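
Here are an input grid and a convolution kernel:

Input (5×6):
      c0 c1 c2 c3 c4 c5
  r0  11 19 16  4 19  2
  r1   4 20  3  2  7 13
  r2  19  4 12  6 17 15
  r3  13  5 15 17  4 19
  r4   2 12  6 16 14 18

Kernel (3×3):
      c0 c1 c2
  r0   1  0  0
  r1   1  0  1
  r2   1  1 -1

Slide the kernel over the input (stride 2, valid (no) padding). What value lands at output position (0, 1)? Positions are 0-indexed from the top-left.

27

The receptive field on the input at this output position is [16 4 19 / 3 2 7 / 12 6 17]. Elementwise product with the kernel and sum: 16·1 + 3·1 + 7·1 + 12·1 + 6·1 + 17·-1.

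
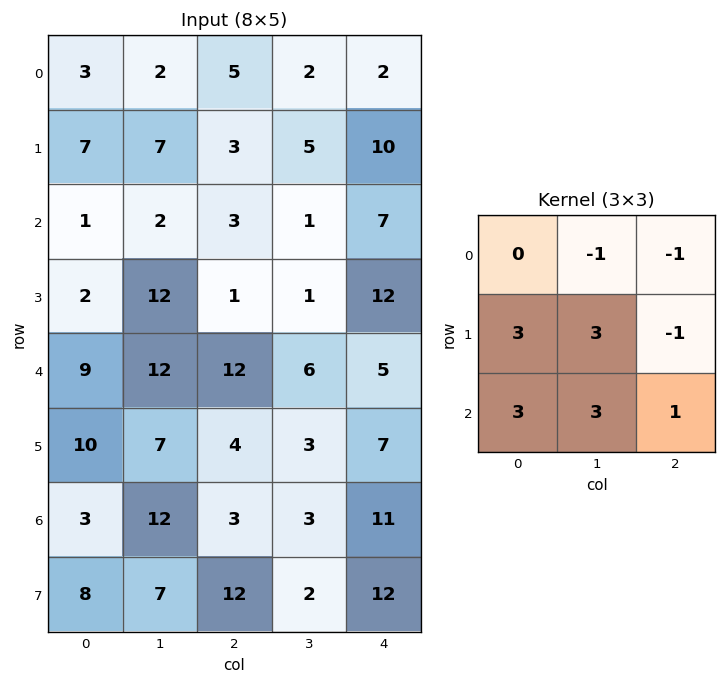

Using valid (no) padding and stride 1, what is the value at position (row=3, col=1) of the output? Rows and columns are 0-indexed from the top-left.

100

The receptive field on the input at this output position is [12 1 1 / 12 12 6 / 7 4 3]. Elementwise product with the kernel and sum: 1·-1 + 1·-1 + 12·3 + 12·3 + 6·-1 + 7·3 + 4·3 + 3·1.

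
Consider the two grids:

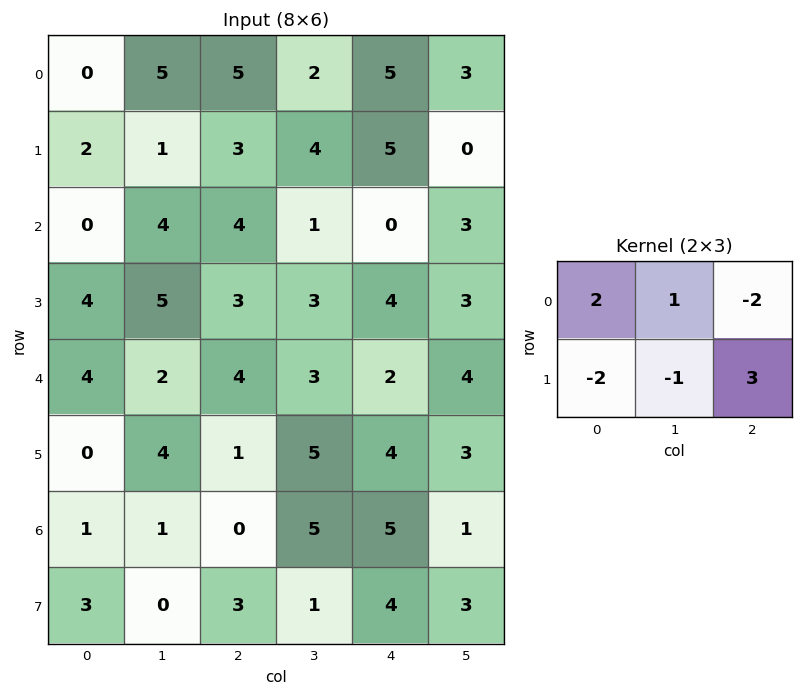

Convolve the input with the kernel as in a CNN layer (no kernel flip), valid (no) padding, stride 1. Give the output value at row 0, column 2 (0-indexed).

The receptive field on the input at this output position is [5 2 5 / 3 4 5]. Elementwise product with the kernel and sum: 5·2 + 2·1 + 5·-2 + 3·-2 + 4·-1 + 5·3.

7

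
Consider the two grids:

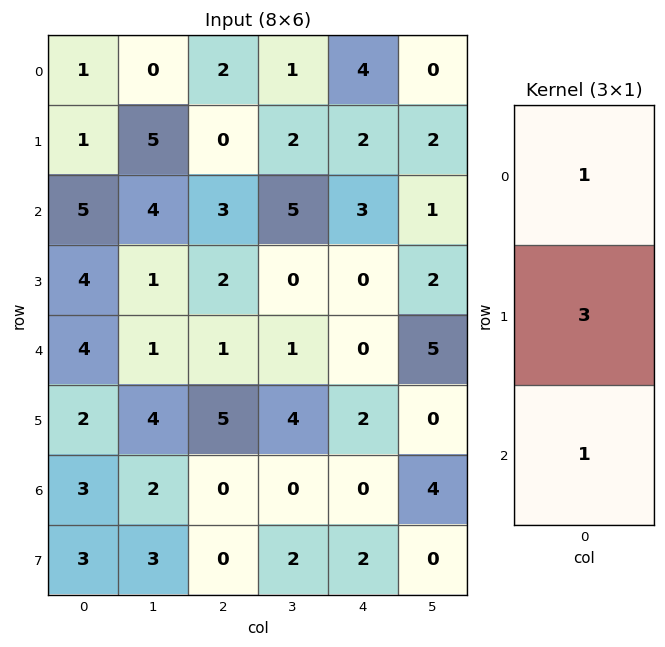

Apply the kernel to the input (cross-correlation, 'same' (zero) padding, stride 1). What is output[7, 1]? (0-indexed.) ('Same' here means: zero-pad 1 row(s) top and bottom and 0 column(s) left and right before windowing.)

The receptive field on the zero-padded input at this output position is [2 / 3 / 0]. Elementwise product with the kernel and sum: 2·1 + 3·3 + 0·1.

11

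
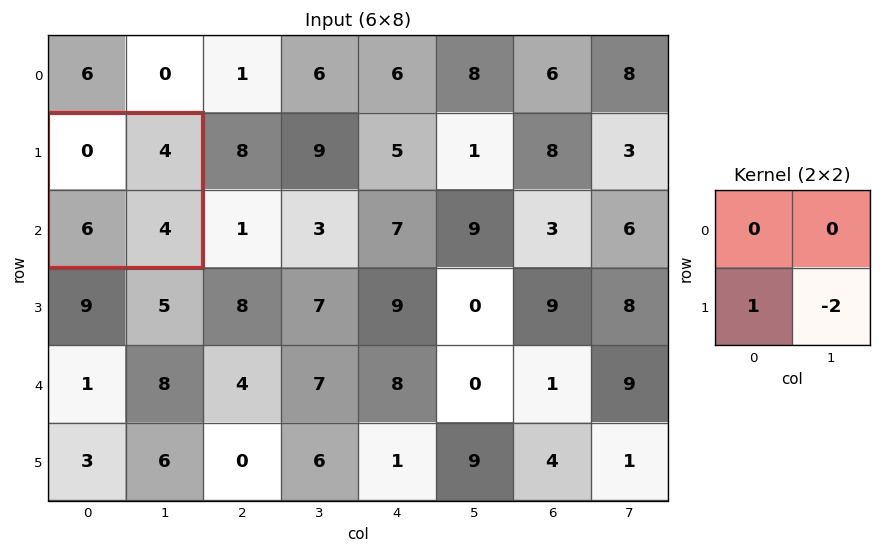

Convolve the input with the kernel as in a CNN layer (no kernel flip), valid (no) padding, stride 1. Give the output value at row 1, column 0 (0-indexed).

-2

The receptive field on the input at this output position is [0 4 / 6 4]. Elementwise product with the kernel and sum: 6·1 + 4·-2.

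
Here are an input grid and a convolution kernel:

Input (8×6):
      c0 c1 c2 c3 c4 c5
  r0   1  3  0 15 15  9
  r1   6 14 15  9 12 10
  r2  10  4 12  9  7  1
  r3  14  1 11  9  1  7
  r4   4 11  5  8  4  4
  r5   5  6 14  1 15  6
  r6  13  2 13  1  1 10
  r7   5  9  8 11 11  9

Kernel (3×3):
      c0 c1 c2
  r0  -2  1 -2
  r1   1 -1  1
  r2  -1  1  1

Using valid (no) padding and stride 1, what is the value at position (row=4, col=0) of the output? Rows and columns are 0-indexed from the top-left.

8

The receptive field on the input at this output position is [4 11 5 / 5 6 14 / 13 2 13]. Elementwise product with the kernel and sum: 4·-2 + 11·1 + 5·-2 + 5·1 + 6·-1 + 14·1 + 13·-1 + 2·1 + 13·1.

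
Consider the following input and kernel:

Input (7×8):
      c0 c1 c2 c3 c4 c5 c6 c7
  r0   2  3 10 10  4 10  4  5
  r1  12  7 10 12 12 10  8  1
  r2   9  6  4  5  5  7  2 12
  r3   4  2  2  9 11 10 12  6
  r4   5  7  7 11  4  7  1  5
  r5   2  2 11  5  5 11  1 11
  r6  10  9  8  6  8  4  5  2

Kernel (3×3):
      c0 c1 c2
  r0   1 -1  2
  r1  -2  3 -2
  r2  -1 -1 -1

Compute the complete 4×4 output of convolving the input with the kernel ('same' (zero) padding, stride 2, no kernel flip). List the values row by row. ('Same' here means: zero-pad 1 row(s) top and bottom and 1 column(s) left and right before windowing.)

-19 -25 -62 -37
11 -2 -19 -56
-3 -15 -27 -34
14 -5 26 35

Output[0,0]: The receptive field on the zero-padded input at this output position is [0 0 0 / 0 2 3 / 0 12 7]. Elementwise product with the kernel and sum: 0·1 + 0·-1 + 0·2 + 0·-2 + 2·3 + 3·-2 + 0·-1 + 12·-1 + 7·-1.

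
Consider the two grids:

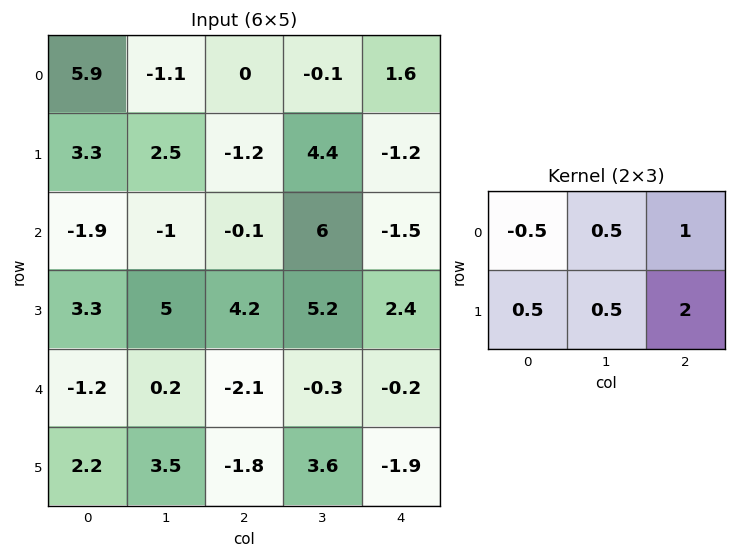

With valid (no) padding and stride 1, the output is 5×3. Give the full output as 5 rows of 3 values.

-3 9.9 0.75
-3.25 14 1.55
12.9 21.45 11.05
0.35 3.25 1.3
-2.15 6.6 -2.2

Output[0,0]: The receptive field on the input at this output position is [5.9 -1.1 0 / 3.3 2.5 -1.2]. Elementwise product with the kernel and sum: 5.9·-0.5 + -1.1·0.5 + 0·1 + 3.3·0.5 + 2.5·0.5 + -1.2·2.
Output[0,1]: The receptive field on the input at this output position is [-1.1 0 -0.1 / 2.5 -1.2 4.4]. Elementwise product with the kernel and sum: -1.1·-0.5 + 0·0.5 + -0.1·1 + 2.5·0.5 + -1.2·0.5 + 4.4·2.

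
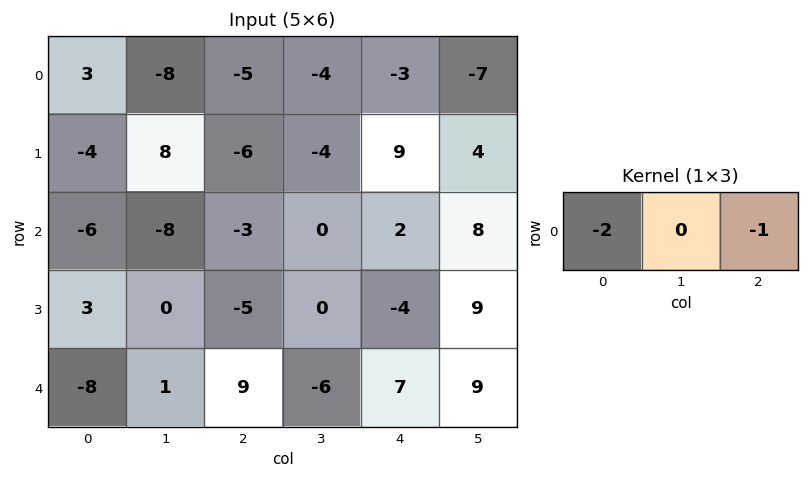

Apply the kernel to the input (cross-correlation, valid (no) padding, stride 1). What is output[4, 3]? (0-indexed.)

3

The receptive field on the input at this output position is [-6 7 9]. Elementwise product with the kernel and sum: -6·-2 + 9·-1.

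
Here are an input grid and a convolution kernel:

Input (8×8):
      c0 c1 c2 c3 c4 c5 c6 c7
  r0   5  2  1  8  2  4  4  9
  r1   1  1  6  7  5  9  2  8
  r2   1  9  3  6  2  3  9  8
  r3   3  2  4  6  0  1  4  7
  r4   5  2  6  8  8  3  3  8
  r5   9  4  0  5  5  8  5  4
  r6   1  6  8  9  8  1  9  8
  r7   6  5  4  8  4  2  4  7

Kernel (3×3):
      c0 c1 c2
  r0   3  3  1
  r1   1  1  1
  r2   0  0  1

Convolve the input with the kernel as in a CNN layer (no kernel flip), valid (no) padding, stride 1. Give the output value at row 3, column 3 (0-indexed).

The receptive field on the input at this output position is [6 0 1 / 8 8 3 / 5 5 8]. Elementwise product with the kernel and sum: 6·3 + 0·3 + 1·1 + 8·1 + 8·1 + 3·1 + 8·1.

46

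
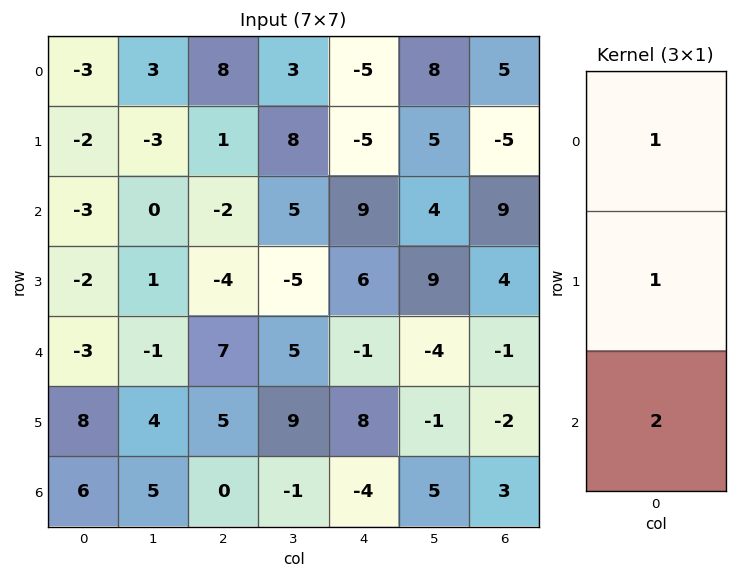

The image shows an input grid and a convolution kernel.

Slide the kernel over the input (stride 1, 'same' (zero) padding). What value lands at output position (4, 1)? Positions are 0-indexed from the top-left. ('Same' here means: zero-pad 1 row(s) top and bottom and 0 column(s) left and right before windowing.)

8

The receptive field on the zero-padded input at this output position is [1 / -1 / 4]. Elementwise product with the kernel and sum: 1·1 + -1·1 + 4·2.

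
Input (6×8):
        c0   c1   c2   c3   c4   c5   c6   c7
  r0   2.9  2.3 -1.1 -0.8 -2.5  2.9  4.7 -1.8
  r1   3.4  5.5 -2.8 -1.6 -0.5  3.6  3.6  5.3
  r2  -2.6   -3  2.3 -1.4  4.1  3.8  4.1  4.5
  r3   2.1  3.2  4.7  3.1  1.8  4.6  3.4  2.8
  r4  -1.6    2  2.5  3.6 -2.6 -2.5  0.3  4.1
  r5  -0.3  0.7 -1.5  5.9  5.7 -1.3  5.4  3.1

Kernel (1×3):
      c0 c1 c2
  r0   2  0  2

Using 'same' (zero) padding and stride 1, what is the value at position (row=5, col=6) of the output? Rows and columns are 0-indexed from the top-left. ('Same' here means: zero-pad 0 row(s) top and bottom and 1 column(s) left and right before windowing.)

3.6

The receptive field on the zero-padded input at this output position is [-1.3 5.4 3.1]. Elementwise product with the kernel and sum: -1.3·2 + 3.1·2.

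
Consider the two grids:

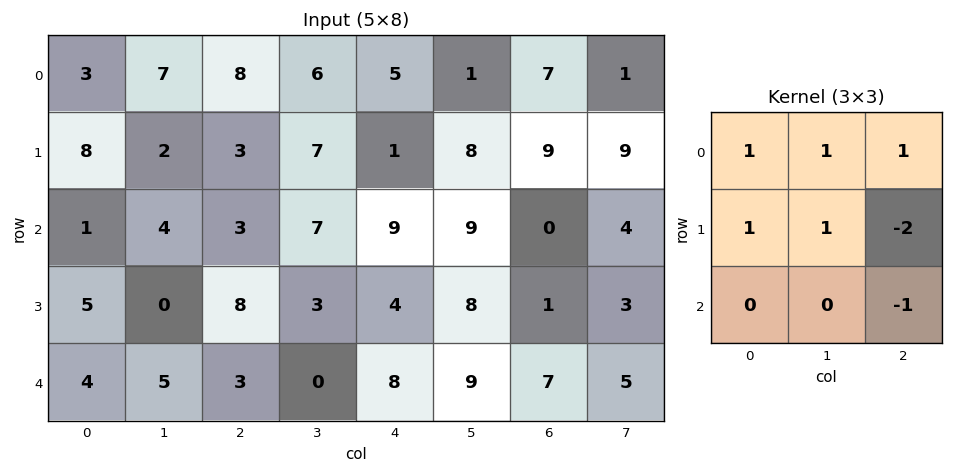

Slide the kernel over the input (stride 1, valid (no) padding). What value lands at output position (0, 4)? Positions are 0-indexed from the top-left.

The receptive field on the input at this output position is [5 1 7 / 1 8 9 / 9 9 0]. Elementwise product with the kernel and sum: 5·1 + 1·1 + 7·1 + 1·1 + 8·1 + 9·-2 + 0·-1.

4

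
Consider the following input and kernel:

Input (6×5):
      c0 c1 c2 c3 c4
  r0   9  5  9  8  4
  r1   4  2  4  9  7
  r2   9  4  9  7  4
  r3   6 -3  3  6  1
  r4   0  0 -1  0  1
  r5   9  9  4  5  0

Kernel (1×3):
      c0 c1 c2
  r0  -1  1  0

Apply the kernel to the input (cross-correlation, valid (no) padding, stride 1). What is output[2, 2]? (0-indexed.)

The receptive field on the input at this output position is [9 7 4]. Elementwise product with the kernel and sum: 9·-1 + 7·1.

-2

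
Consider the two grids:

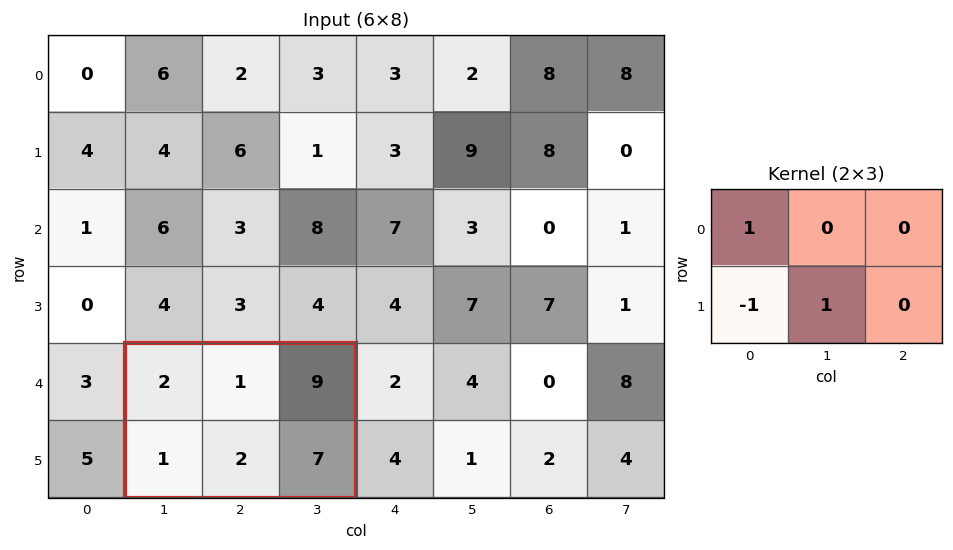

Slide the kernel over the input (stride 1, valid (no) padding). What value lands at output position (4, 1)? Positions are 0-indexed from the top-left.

The receptive field on the input at this output position is [2 1 9 / 1 2 7]. Elementwise product with the kernel and sum: 2·1 + 1·-1 + 2·1.

3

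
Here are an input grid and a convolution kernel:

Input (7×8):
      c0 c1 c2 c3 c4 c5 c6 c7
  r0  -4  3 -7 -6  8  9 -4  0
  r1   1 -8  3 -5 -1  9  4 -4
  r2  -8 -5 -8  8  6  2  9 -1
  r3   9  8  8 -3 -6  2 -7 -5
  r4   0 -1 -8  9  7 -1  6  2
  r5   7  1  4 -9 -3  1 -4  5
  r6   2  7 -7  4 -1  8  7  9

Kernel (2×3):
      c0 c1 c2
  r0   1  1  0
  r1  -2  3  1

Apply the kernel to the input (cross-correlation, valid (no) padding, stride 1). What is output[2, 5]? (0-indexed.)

-19

The receptive field on the input at this output position is [2 9 -1 / 2 -7 -5]. Elementwise product with the kernel and sum: 2·1 + 9·1 + 2·-2 + -7·3 + -5·1.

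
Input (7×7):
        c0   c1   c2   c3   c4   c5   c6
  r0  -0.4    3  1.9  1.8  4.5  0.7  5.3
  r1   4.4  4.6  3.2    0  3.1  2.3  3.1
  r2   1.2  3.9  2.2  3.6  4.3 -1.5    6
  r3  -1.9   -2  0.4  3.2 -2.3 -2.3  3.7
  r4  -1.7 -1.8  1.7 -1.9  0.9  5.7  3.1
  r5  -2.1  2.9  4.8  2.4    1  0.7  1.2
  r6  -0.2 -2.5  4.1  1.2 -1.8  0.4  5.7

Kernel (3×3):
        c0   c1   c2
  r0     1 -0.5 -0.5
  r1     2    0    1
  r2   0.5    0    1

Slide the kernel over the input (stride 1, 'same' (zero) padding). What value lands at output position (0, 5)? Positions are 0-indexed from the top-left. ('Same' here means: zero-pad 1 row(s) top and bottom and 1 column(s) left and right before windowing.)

18.95

The receptive field on the zero-padded input at this output position is [0 0 0 / 4.5 0.7 5.3 / 3.1 2.3 3.1]. Elementwise product with the kernel and sum: 0·1 + 0·-0.5 + 0·-0.5 + 4.5·2 + 5.3·1 + 3.1·0.5 + 3.1·1.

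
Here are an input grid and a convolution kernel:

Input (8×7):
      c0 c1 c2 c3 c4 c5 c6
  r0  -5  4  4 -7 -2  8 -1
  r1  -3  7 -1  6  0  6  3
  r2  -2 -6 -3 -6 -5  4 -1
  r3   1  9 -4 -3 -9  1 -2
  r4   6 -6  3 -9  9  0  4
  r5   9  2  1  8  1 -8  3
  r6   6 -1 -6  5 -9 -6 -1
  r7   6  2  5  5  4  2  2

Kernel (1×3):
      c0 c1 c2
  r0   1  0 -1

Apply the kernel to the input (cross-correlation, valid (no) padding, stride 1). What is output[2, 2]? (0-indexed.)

The receptive field on the input at this output position is [-3 -6 -5]. Elementwise product with the kernel and sum: -3·1 + -5·-1.

2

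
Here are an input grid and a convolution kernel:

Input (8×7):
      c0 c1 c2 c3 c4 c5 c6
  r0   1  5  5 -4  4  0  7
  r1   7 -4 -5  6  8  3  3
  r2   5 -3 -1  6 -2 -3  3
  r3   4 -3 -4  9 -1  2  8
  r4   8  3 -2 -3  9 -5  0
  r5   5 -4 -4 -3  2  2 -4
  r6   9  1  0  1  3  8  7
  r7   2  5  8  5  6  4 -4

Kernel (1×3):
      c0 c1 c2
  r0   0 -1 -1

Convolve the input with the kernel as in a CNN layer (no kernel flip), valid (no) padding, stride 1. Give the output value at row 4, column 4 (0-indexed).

The receptive field on the input at this output position is [9 -5 0]. Elementwise product with the kernel and sum: -5·-1 + 0·-1.

5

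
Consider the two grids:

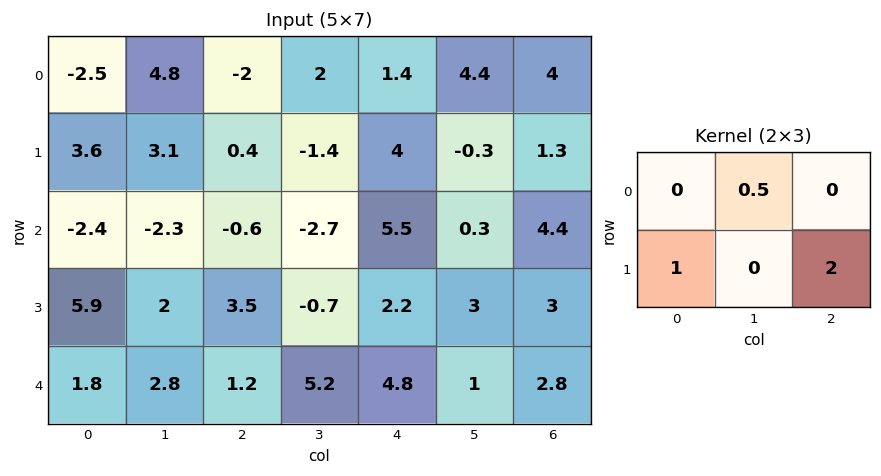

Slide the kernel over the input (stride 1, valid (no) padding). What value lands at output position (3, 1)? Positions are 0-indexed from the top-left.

The receptive field on the input at this output position is [2 3.5 -0.7 / 2.8 1.2 5.2]. Elementwise product with the kernel and sum: 3.5·0.5 + 2.8·1 + 5.2·2.

14.95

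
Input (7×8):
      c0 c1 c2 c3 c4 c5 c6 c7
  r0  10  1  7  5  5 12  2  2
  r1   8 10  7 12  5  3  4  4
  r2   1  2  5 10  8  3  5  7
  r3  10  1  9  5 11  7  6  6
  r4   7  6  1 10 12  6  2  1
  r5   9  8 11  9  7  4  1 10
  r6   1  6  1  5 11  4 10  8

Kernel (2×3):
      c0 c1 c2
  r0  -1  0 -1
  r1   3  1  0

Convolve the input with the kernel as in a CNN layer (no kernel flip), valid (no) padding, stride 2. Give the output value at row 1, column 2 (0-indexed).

The receptive field on the input at this output position is [8 3 5 / 11 7 6]. Elementwise product with the kernel and sum: 8·-1 + 5·-1 + 11·3 + 7·1.

27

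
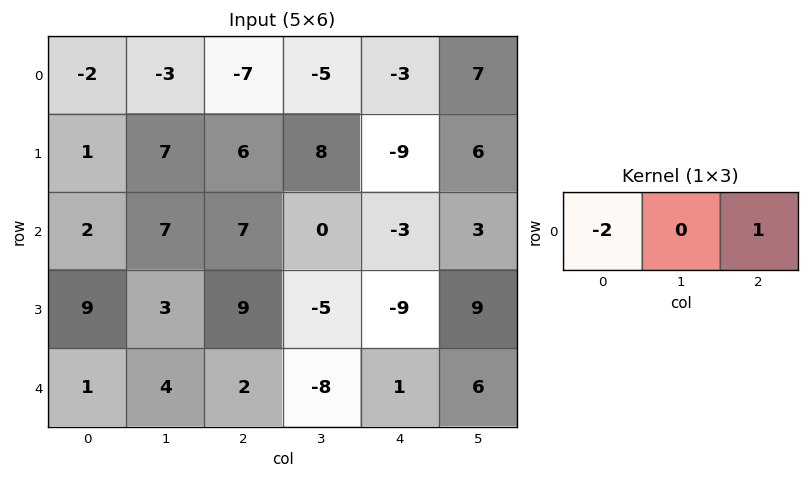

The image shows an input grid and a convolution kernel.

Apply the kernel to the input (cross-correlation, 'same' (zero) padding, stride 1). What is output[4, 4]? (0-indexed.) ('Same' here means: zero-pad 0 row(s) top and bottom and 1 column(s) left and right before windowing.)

The receptive field on the zero-padded input at this output position is [-8 1 6]. Elementwise product with the kernel and sum: -8·-2 + 6·1.

22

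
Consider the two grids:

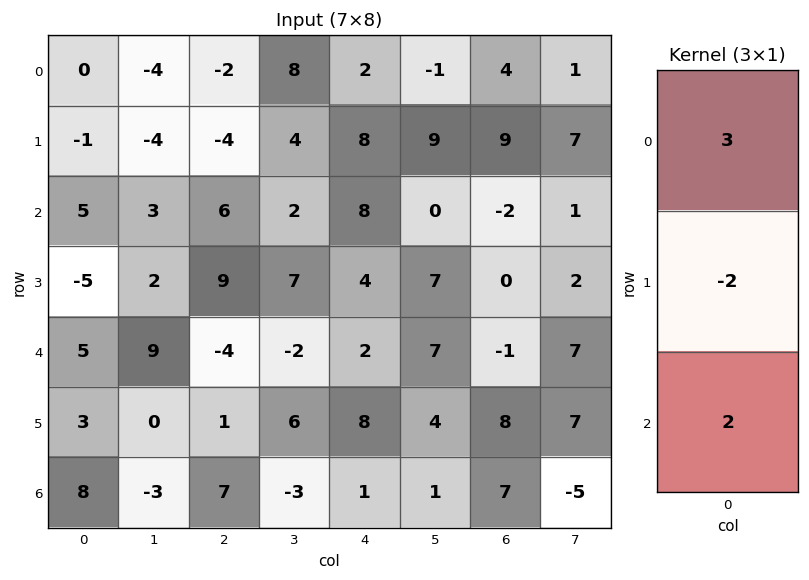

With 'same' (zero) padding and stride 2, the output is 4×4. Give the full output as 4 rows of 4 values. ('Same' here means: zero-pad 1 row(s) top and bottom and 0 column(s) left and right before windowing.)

-2 -4 12 10
-23 -6 16 31
-19 37 24 18
-7 -11 22 10

Output[0,0]: The receptive field on the zero-padded input at this output position is [0 / 0 / -1]. Elementwise product with the kernel and sum: 0·3 + 0·-2 + -1·2.
Output[0,1]: The receptive field on the zero-padded input at this output position is [0 / -2 / -4]. Elementwise product with the kernel and sum: 0·3 + -2·-2 + -4·2.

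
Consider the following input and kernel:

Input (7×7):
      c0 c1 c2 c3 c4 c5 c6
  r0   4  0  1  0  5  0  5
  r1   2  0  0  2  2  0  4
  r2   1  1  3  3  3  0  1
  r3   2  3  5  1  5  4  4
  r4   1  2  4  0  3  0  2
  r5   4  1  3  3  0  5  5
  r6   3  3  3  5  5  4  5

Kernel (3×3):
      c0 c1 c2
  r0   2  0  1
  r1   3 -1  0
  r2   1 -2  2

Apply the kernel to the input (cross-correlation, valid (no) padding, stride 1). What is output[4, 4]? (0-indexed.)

10

The receptive field on the input at this output position is [3 0 2 / 0 5 5 / 5 4 5]. Elementwise product with the kernel and sum: 3·2 + 2·1 + 0·3 + 5·-1 + 5·1 + 4·-2 + 5·2.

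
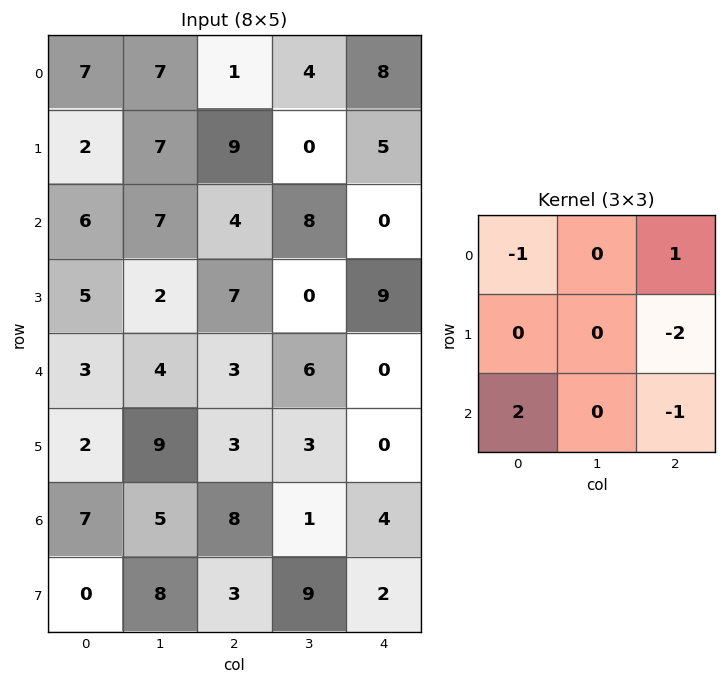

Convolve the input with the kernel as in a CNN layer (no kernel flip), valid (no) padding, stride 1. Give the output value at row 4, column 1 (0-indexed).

5

The receptive field on the input at this output position is [4 3 6 / 9 3 3 / 5 8 1]. Elementwise product with the kernel and sum: 4·-1 + 6·1 + 3·-2 + 5·2 + 1·-1.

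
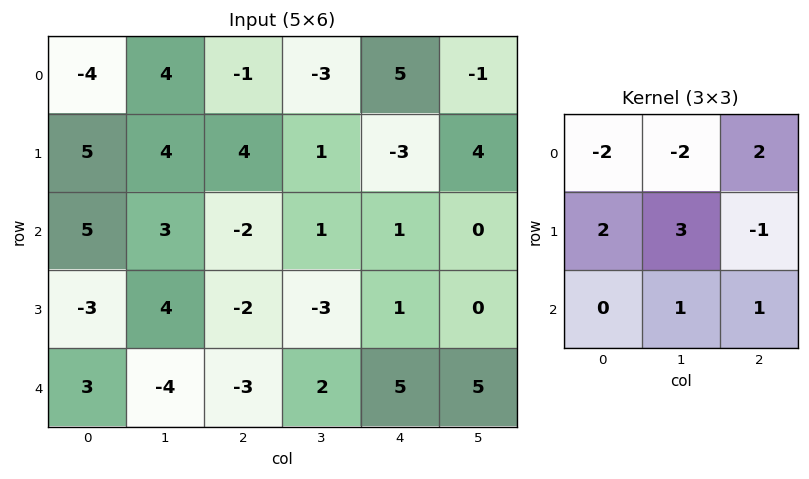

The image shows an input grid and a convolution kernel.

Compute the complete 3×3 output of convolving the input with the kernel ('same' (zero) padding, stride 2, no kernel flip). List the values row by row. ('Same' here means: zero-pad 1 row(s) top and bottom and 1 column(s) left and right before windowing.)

-7 13 11
11 -20 18
27 -29 18

Output[0,0]: The receptive field on the zero-padded input at this output position is [0 0 0 / 0 -4 4 / 0 5 4]. Elementwise product with the kernel and sum: 0·-2 + 0·-2 + 0·2 + 0·2 + -4·3 + 4·-1 + 5·1 + 4·1.
Output[0,1]: The receptive field on the zero-padded input at this output position is [0 0 0 / 4 -1 -3 / 4 4 1]. Elementwise product with the kernel and sum: 0·-2 + 0·-2 + 0·2 + 4·2 + -1·3 + -3·-1 + 4·1 + 1·1.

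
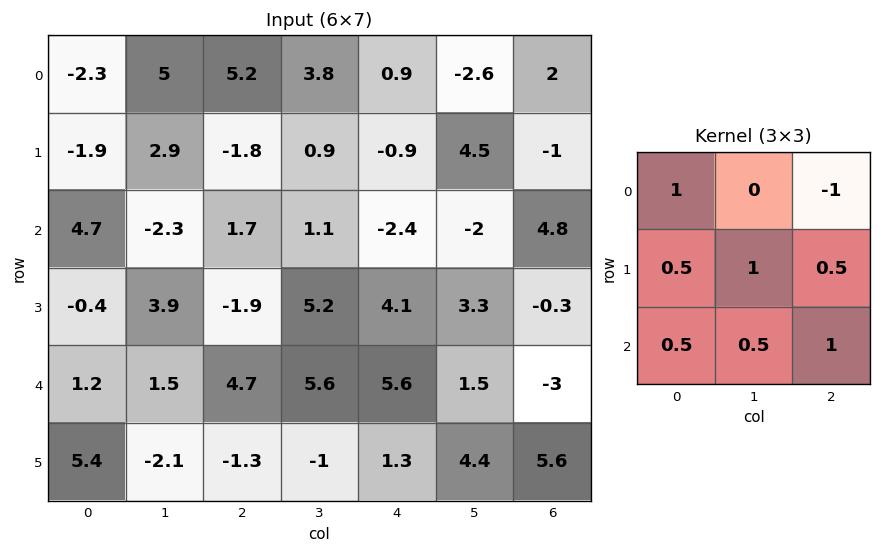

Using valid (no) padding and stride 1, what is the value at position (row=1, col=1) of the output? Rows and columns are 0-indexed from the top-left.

9.3

The receptive field on the input at this output position is [2.9 -1.8 0.9 / -2.3 1.7 1.1 / 3.9 -1.9 5.2]. Elementwise product with the kernel and sum: 2.9·1 + 0.9·-1 + -2.3·0.5 + 1.7·1 + 1.1·0.5 + 3.9·0.5 + -1.9·0.5 + 5.2·1.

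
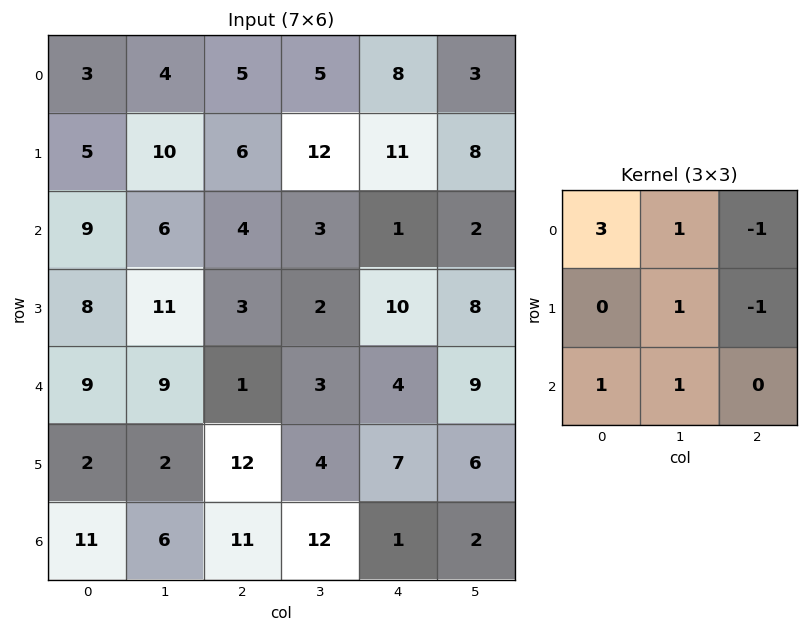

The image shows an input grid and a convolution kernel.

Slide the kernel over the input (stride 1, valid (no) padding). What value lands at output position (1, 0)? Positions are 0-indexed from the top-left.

40

The receptive field on the input at this output position is [5 10 6 / 9 6 4 / 8 11 3]. Elementwise product with the kernel and sum: 5·3 + 10·1 + 6·-1 + 6·1 + 4·-1 + 8·1 + 11·1.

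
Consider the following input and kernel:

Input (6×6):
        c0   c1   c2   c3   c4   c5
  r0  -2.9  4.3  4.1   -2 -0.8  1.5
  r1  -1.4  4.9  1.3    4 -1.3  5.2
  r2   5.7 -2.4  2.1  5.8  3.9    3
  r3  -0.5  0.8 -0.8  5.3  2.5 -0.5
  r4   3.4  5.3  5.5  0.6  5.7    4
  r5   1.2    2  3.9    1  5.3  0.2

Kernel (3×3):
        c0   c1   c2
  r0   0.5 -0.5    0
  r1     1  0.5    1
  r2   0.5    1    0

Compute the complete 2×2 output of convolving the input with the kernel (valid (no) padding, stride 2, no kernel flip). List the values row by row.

-0.8 11.9
10.15 5.85

Output[0,0]: The receptive field on the input at this output position is [-2.9 4.3 4.1 / -1.4 4.9 1.3 / 5.7 -2.4 2.1]. Elementwise product with the kernel and sum: -2.9·0.5 + 4.3·-0.5 + -1.4·1 + 4.9·0.5 + 1.3·1 + 5.7·0.5 + -2.4·1.
Output[0,1]: The receptive field on the input at this output position is [4.1 -2 -0.8 / 1.3 4 -1.3 / 2.1 5.8 3.9]. Elementwise product with the kernel and sum: 4.1·0.5 + -2·-0.5 + 1.3·1 + 4·0.5 + -1.3·1 + 2.1·0.5 + 5.8·1.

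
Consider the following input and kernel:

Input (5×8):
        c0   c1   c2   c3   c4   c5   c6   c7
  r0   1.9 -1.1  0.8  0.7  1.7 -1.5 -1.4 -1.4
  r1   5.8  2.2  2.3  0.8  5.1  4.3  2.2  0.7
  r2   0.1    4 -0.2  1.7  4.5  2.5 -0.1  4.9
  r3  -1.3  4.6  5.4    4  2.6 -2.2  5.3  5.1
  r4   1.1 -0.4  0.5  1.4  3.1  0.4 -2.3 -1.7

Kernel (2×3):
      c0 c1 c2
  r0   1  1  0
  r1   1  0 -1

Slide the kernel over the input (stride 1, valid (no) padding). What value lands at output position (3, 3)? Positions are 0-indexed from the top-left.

The receptive field on the input at this output position is [4 2.6 -2.2 / 1.4 3.1 0.4]. Elementwise product with the kernel and sum: 4·1 + 2.6·1 + 1.4·1 + 0.4·-1.

7.6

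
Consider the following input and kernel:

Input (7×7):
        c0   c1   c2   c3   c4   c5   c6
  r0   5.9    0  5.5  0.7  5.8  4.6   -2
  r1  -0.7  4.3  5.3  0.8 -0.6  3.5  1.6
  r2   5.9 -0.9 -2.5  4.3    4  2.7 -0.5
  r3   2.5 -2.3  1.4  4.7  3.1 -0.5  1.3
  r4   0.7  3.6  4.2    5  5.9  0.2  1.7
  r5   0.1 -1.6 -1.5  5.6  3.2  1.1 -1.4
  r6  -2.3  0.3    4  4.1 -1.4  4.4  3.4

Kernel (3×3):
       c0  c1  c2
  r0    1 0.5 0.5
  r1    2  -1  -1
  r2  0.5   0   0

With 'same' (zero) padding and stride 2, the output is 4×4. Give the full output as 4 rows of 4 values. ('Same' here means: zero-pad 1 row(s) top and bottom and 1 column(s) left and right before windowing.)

Output[0,0]: The receptive field on the zero-padded input at this output position is [0 0 0 / 0 5.9 0 / 0 -0.7 4.3]. Elementwise product with the kernel and sum: 0·1 + 0·0.5 + 0·0.5 + 0·2 + 5.9·-1 + 0·-1 + 0·0.5.
Output[0,1]: The receptive field on the zero-padded input at this output position is [0 0 0 / 0 5.5 0.7 / 4.3 5.3 0.8]. Elementwise product with the kernel and sum: 0·1 + 0·0.5 + 0·0.5 + 0·2 + 5.5·-1 + 0.7·-1 + 4.3·0.5.

-5.9 -4.05 -8.6 12.95
-3.2 2.6 6.5 9.95
-4.2 -2.05 12.7 -0.6
1.25 -7.05 12.95 5.8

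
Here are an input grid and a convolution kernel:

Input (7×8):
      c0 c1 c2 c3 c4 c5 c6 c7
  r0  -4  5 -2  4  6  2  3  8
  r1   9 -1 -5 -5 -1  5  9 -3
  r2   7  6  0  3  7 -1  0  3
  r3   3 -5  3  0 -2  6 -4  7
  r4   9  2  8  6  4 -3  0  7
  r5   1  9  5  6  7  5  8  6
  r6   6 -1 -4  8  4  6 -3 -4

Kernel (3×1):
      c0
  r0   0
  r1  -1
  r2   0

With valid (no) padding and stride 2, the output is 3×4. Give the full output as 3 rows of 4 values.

-9 5 1 -9
-3 -3 2 4
-1 -5 -7 -8

Output[0,0]: The receptive field on the input at this output position is [-4 / 9 / 7]. Elementwise product with the kernel and sum: 9·-1.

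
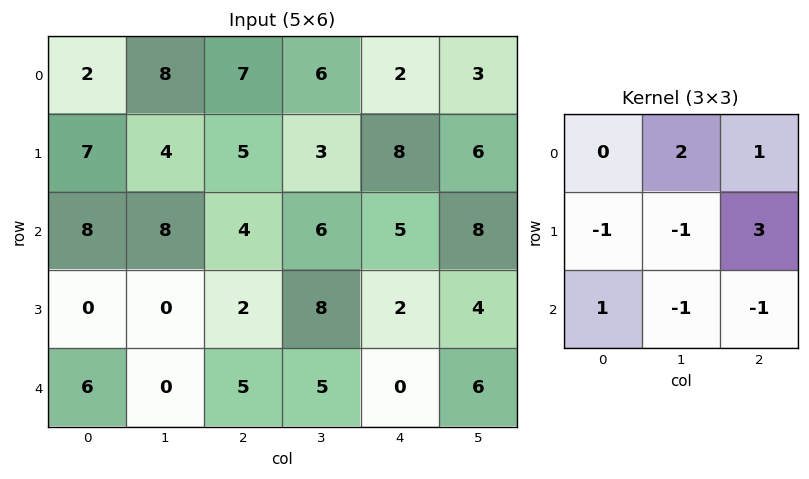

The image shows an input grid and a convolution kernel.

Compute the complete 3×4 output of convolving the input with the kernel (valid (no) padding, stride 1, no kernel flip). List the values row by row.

Output[0,0]: The receptive field on the input at this output position is [2 8 7 / 7 4 5 / 8 8 4]. Elementwise product with the kernel and sum: 8·2 + 7·1 + 7·-1 + 4·-1 + 5·3 + 8·1 + 8·-1 + 4·-1.
Output[0,1]: The receptive field on the input at this output position is [8 7 6 / 4 5 3 / 8 4 6]. Elementwise product with the kernel and sum: 7·2 + 6·1 + 4·-1 + 5·-1 + 3·3 + 8·1 + 4·-1 + 6·-1.

23 18 23 7
7 9 11 37
27 26 13 19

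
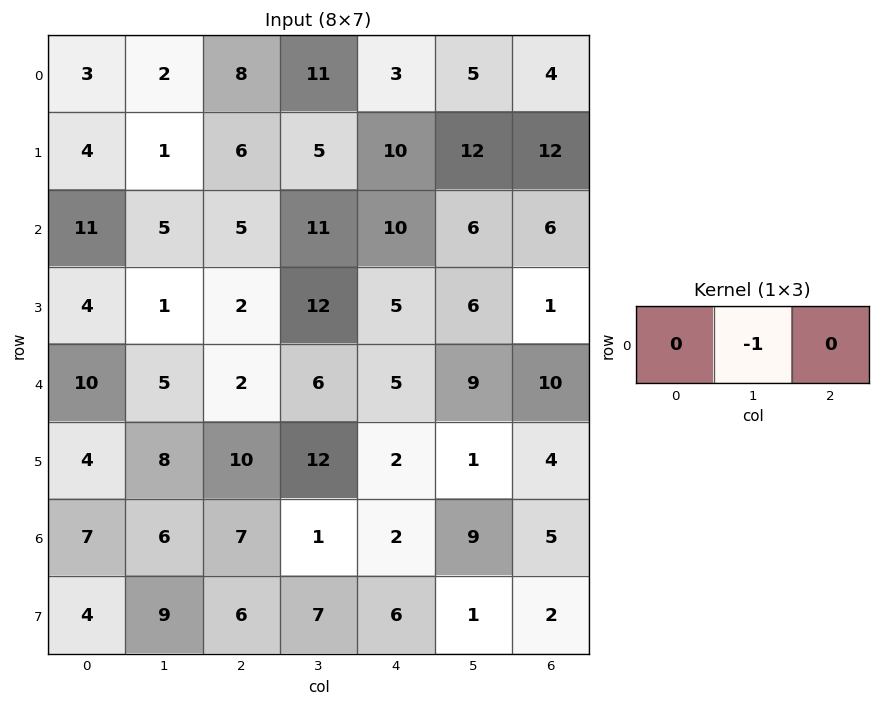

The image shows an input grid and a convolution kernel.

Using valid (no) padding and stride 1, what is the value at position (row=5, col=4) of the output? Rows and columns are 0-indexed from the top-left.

The receptive field on the input at this output position is [2 1 4]. Elementwise product with the kernel and sum: 1·-1.

-1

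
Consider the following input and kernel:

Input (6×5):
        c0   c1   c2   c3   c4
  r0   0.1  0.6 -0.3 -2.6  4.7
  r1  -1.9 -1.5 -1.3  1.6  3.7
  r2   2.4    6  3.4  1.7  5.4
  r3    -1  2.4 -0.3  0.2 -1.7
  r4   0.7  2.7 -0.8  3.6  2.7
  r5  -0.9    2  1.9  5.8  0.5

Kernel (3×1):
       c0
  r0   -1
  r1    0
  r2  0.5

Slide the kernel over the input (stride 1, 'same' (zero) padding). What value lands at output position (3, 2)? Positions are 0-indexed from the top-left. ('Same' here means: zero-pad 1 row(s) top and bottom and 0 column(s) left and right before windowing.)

-3.8

The receptive field on the zero-padded input at this output position is [3.4 / -0.3 / -0.8]. Elementwise product with the kernel and sum: 3.4·-1 + -0.8·0.5.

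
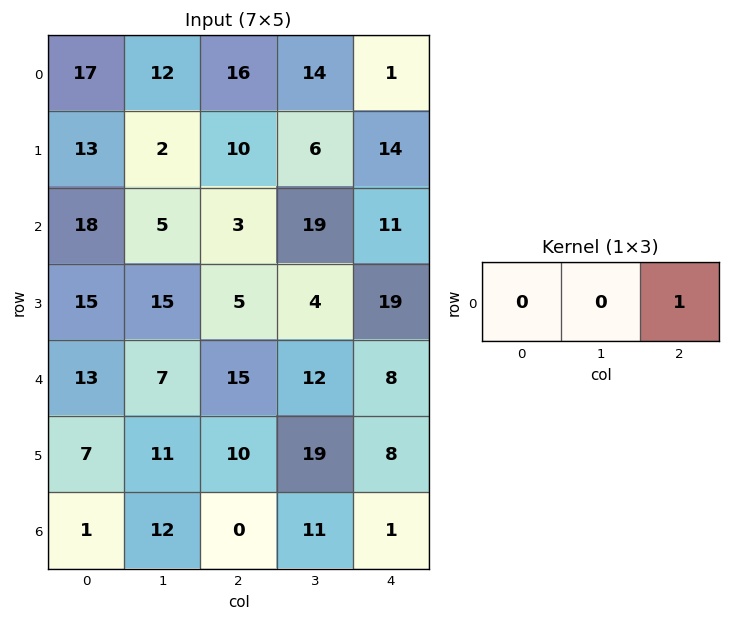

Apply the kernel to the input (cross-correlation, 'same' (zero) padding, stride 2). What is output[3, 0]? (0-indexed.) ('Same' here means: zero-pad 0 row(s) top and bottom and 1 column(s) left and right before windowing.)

The receptive field on the zero-padded input at this output position is [0 1 12]. Elementwise product with the kernel and sum: 12·1.

12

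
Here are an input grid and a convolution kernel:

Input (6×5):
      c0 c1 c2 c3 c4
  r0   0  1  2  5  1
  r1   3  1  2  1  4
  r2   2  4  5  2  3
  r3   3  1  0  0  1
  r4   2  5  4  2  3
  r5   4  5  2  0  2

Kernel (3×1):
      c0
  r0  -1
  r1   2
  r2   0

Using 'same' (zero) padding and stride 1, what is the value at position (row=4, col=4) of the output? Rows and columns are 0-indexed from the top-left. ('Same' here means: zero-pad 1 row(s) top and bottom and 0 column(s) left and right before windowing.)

The receptive field on the zero-padded input at this output position is [1 / 3 / 2]. Elementwise product with the kernel and sum: 1·-1 + 3·2.

5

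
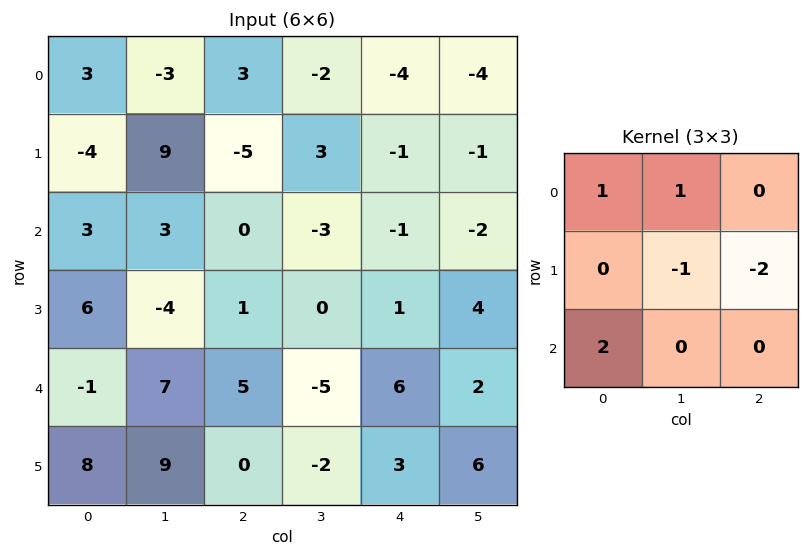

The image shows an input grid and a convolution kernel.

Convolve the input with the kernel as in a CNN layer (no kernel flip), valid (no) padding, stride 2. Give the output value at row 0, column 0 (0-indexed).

7

The receptive field on the input at this output position is [3 -3 3 / -4 9 -5 / 3 3 0]. Elementwise product with the kernel and sum: 3·1 + -3·1 + 9·-1 + -5·-2 + 3·2.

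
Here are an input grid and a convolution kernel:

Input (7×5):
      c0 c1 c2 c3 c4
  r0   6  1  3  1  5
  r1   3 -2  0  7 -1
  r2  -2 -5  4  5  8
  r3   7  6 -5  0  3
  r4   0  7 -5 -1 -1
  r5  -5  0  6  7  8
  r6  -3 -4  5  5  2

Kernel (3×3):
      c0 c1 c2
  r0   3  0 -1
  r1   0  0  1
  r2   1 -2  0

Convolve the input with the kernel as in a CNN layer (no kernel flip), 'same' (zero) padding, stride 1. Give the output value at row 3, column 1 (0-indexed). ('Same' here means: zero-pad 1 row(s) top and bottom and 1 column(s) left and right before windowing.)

The receptive field on the zero-padded input at this output position is [-2 -5 4 / 7 6 -5 / 0 7 -5]. Elementwise product with the kernel and sum: -2·3 + 4·-1 + -5·1 + 0·1 + 7·-2.

-29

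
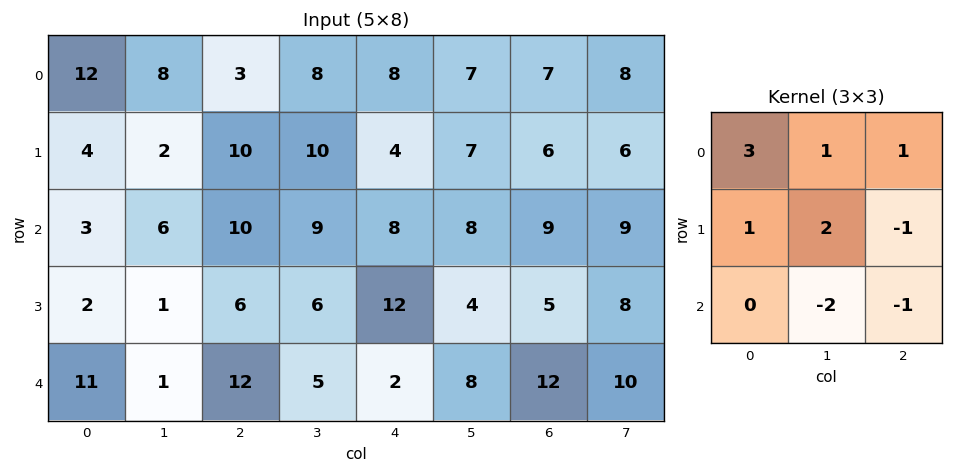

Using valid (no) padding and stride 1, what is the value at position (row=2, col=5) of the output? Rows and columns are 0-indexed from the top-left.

The receptive field on the input at this output position is [8 9 9 / 4 5 8 / 8 12 10]. Elementwise product with the kernel and sum: 8·3 + 9·1 + 9·1 + 4·1 + 5·2 + 8·-1 + 12·-2 + 10·-1.

14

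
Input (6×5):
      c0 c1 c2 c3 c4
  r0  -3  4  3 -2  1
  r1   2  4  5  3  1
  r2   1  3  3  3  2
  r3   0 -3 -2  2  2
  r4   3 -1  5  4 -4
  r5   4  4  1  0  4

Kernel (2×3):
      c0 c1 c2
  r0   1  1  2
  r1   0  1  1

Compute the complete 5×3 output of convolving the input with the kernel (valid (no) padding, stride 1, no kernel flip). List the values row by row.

16 11 7
22 21 15
5 12 14
-3 8 4
17 13 5

Output[0,0]: The receptive field on the input at this output position is [-3 4 3 / 2 4 5]. Elementwise product with the kernel and sum: -3·1 + 4·1 + 3·2 + 4·1 + 5·1.
Output[0,1]: The receptive field on the input at this output position is [4 3 -2 / 4 5 3]. Elementwise product with the kernel and sum: 4·1 + 3·1 + -2·2 + 5·1 + 3·1.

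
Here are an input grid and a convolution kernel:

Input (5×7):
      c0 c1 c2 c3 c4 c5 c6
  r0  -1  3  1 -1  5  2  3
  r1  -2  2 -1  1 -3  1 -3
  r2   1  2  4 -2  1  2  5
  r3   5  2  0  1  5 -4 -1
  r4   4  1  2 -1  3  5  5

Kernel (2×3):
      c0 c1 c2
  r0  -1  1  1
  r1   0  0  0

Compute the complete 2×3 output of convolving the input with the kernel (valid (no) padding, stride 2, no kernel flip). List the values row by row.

5 3 0
5 -5 6

Output[0,0]: The receptive field on the input at this output position is [-1 3 1 / -2 2 -1]. Elementwise product with the kernel and sum: -1·-1 + 3·1 + 1·1.
Output[0,1]: The receptive field on the input at this output position is [1 -1 5 / -1 1 -3]. Elementwise product with the kernel and sum: 1·-1 + -1·1 + 5·1.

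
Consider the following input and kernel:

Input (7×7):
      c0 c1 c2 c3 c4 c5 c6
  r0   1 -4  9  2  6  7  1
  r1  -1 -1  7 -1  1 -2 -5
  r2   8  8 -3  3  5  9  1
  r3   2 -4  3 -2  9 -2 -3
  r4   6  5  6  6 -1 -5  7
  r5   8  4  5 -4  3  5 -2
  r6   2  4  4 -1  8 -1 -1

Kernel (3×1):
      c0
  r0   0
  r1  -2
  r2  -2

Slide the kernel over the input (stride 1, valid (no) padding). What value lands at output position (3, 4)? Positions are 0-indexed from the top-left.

The receptive field on the input at this output position is [9 / -1 / 3]. Elementwise product with the kernel and sum: -1·-2 + 3·-2.

-4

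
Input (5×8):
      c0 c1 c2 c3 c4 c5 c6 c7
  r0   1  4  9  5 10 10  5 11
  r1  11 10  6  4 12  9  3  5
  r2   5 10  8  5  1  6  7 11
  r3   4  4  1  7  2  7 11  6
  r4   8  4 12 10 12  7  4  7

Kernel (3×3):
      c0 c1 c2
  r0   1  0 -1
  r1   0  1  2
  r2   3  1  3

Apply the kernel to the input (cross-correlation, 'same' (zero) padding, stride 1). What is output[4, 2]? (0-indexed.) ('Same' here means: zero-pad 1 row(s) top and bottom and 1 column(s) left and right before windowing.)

29

The receptive field on the zero-padded input at this output position is [4 1 7 / 4 12 10 / 0 0 0]. Elementwise product with the kernel and sum: 4·1 + 7·-1 + 12·1 + 10·2 + 0·3 + 0·1 + 0·3.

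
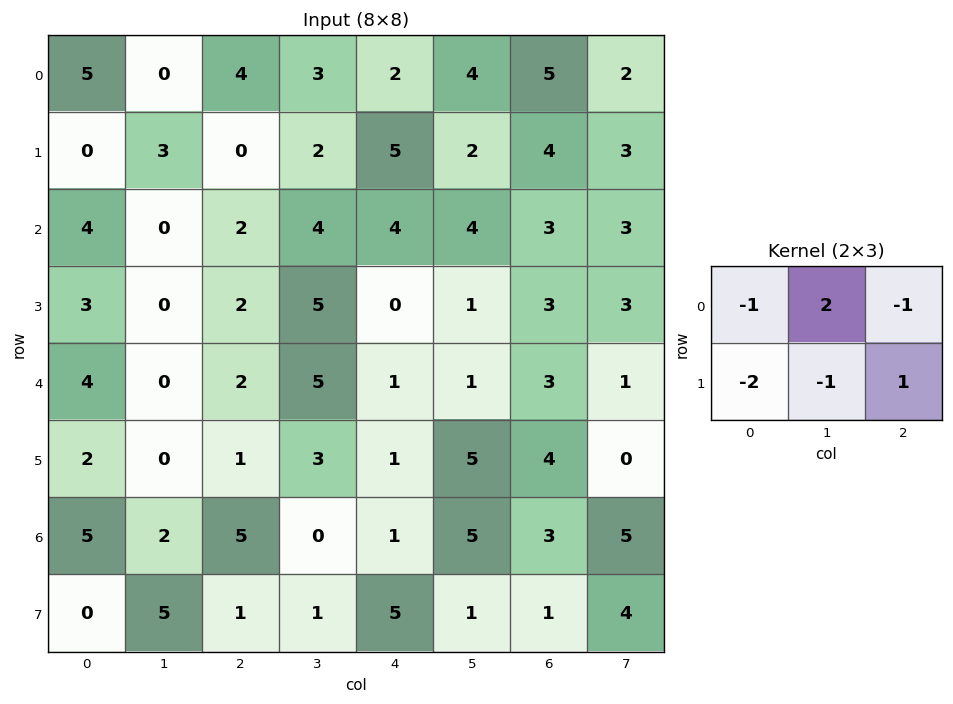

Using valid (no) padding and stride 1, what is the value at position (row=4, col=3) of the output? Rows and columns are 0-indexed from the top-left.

-6

The receptive field on the input at this output position is [5 1 1 / 3 1 5]. Elementwise product with the kernel and sum: 5·-1 + 1·2 + 1·-1 + 3·-2 + 1·-1 + 5·1.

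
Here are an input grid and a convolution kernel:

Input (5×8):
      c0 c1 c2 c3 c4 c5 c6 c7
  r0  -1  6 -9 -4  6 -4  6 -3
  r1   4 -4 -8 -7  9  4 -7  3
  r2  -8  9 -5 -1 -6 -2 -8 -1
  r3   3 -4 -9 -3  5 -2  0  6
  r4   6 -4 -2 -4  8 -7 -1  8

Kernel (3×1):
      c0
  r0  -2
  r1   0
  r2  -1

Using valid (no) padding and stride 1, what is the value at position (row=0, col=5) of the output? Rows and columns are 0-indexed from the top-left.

10

The receptive field on the input at this output position is [-4 / 4 / -2]. Elementwise product with the kernel and sum: -4·-2 + -2·-1.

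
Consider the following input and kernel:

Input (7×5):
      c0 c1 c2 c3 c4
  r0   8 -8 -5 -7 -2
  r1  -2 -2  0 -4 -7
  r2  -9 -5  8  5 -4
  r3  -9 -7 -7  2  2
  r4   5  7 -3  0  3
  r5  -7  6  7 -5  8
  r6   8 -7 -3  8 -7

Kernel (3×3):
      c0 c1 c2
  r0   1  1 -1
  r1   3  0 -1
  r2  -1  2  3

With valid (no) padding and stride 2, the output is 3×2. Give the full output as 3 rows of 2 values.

Output[0,0]: The receptive field on the input at this output position is [8 -8 -5 / -2 -2 0 / -9 -5 8]. Elementwise product with the kernel and sum: 8·1 + -8·1 + -5·-1 + -2·3 + 0·-1 + -9·-1 + -5·2 + 8·3.

22 -13
-42 6
-44 5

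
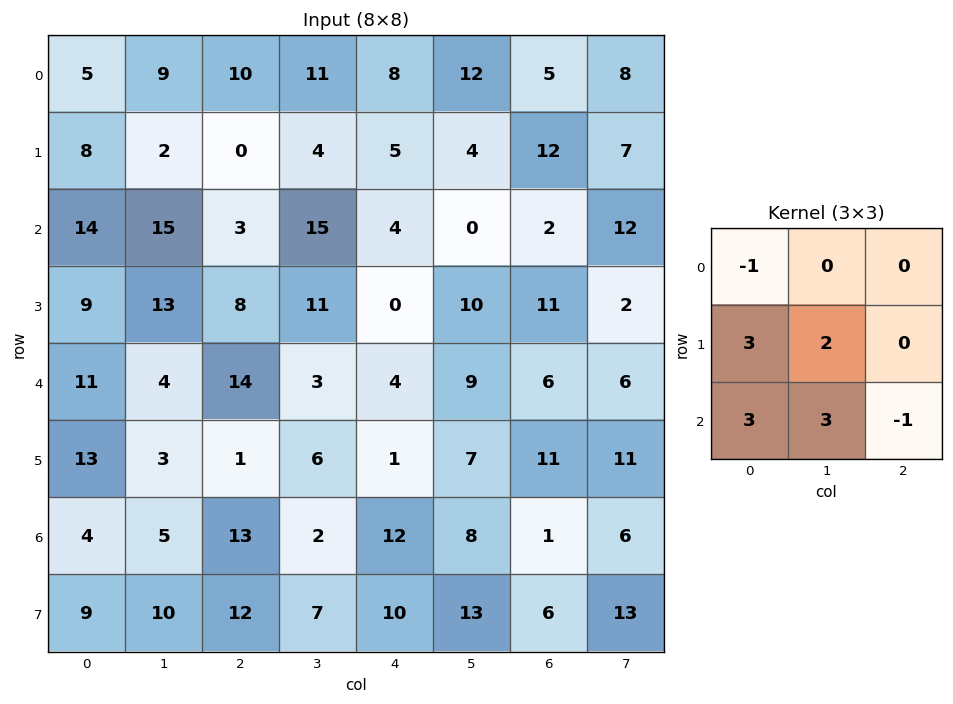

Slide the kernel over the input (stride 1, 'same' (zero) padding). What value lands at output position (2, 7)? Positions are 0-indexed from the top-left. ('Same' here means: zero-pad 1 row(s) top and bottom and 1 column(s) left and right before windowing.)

The receptive field on the zero-padded input at this output position is [12 7 0 / 2 12 0 / 11 2 0]. Elementwise product with the kernel and sum: 12·-1 + 2·3 + 12·2 + 11·3 + 2·3 + 0·-1.

57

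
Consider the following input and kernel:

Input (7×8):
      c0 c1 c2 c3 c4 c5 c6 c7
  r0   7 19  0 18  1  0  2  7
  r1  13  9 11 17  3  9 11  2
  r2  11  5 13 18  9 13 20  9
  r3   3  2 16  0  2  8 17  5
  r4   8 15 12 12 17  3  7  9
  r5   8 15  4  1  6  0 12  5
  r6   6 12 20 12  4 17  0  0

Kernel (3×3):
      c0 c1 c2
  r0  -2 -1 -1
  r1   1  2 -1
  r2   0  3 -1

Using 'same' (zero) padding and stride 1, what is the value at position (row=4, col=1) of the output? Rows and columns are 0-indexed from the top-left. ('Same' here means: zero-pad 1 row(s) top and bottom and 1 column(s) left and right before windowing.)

The receptive field on the zero-padded input at this output position is [3 2 16 / 8 15 12 / 8 15 4]. Elementwise product with the kernel and sum: 3·-2 + 2·-1 + 16·-1 + 8·1 + 15·2 + 12·-1 + 15·3 + 4·-1.

43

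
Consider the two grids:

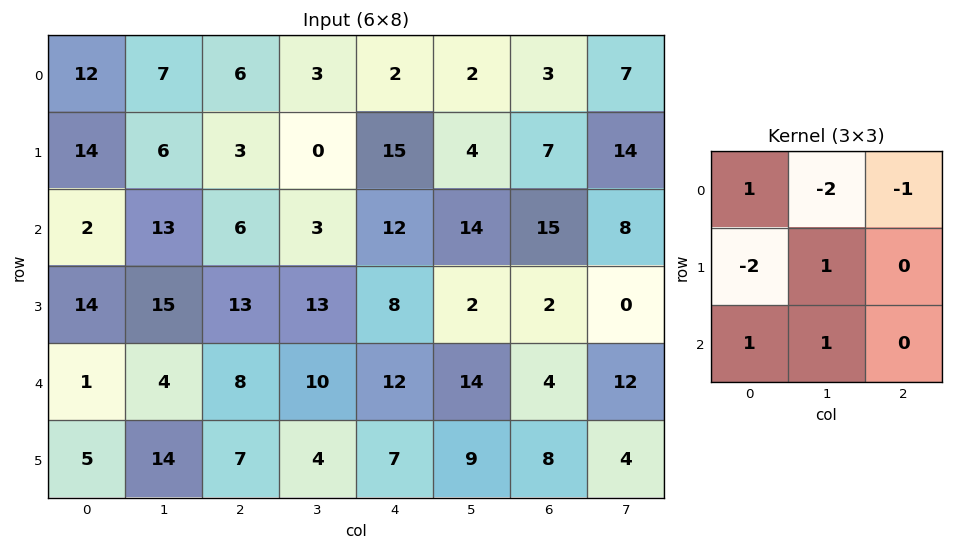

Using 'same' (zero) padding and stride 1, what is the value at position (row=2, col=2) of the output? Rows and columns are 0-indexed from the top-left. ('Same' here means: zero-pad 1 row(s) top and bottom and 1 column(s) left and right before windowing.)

8

The receptive field on the zero-padded input at this output position is [6 3 0 / 13 6 3 / 15 13 13]. Elementwise product with the kernel and sum: 6·1 + 3·-2 + 0·-1 + 13·-2 + 6·1 + 15·1 + 13·1.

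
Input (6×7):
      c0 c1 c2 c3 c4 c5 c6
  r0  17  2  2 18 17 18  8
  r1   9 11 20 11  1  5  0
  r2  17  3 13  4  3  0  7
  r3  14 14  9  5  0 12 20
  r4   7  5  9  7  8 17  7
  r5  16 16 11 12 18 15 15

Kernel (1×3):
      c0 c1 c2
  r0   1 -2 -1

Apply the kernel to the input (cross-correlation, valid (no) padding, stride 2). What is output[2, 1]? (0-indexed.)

-13

The receptive field on the input at this output position is [9 7 8]. Elementwise product with the kernel and sum: 9·1 + 7·-2 + 8·-1.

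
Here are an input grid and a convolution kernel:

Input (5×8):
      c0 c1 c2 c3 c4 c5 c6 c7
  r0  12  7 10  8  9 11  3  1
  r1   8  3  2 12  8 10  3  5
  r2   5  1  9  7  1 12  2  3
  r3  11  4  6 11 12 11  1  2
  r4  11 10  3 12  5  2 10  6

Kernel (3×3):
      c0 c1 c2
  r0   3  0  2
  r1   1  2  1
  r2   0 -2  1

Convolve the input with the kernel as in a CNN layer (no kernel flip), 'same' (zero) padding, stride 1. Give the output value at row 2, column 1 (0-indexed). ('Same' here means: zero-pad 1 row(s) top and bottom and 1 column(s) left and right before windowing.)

42

The receptive field on the zero-padded input at this output position is [8 3 2 / 5 1 9 / 11 4 6]. Elementwise product with the kernel and sum: 8·3 + 2·2 + 5·1 + 1·2 + 9·1 + 4·-2 + 6·1.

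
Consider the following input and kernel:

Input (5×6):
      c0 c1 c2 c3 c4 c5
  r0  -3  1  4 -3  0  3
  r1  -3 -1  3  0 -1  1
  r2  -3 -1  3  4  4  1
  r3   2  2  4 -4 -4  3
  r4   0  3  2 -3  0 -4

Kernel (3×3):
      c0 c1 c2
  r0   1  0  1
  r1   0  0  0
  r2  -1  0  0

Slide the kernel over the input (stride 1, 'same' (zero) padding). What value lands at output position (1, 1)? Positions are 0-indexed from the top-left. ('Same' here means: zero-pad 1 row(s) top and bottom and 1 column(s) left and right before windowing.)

The receptive field on the zero-padded input at this output position is [-3 1 4 / -3 -1 3 / -3 -1 3]. Elementwise product with the kernel and sum: -3·1 + 4·1 + -3·-1.

4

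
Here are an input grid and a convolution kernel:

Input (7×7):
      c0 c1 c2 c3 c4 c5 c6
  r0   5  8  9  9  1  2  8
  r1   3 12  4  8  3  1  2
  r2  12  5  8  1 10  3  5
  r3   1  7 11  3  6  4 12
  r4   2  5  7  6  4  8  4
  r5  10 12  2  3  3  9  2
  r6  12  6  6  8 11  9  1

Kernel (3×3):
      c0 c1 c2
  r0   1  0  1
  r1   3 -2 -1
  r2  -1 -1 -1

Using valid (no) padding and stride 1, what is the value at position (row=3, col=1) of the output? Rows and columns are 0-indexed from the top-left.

The receptive field on the input at this output position is [7 11 3 / 5 7 6 / 12 2 3]. Elementwise product with the kernel and sum: 7·1 + 3·1 + 5·3 + 7·-2 + 6·-1 + 12·-1 + 2·-1 + 3·-1.

-12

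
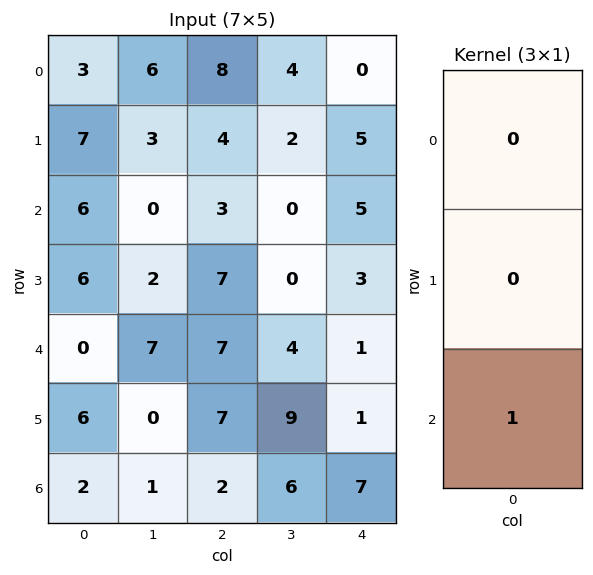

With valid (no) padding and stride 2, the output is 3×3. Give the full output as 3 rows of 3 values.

Output[0,0]: The receptive field on the input at this output position is [3 / 7 / 6]. Elementwise product with the kernel and sum: 6·1.

6 3 5
0 7 1
2 2 7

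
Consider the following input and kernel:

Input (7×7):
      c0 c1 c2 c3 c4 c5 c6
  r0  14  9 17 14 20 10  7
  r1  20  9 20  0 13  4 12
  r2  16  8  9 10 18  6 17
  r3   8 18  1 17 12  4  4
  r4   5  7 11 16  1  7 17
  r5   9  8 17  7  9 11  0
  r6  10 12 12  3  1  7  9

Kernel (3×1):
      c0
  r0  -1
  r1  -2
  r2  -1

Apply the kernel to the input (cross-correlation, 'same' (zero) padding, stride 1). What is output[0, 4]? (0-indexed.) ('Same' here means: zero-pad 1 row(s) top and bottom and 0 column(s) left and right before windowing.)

-53

The receptive field on the zero-padded input at this output position is [0 / 20 / 13]. Elementwise product with the kernel and sum: 0·-1 + 20·-2 + 13·-1.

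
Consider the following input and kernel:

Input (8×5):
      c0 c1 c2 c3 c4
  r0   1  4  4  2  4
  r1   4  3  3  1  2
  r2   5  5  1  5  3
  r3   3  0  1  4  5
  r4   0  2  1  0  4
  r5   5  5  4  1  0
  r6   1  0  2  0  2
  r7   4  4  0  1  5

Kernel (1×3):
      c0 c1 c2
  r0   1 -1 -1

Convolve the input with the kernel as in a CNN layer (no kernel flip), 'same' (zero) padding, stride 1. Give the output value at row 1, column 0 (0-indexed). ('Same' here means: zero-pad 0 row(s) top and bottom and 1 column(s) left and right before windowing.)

-7

The receptive field on the zero-padded input at this output position is [0 4 3]. Elementwise product with the kernel and sum: 0·1 + 4·-1 + 3·-1.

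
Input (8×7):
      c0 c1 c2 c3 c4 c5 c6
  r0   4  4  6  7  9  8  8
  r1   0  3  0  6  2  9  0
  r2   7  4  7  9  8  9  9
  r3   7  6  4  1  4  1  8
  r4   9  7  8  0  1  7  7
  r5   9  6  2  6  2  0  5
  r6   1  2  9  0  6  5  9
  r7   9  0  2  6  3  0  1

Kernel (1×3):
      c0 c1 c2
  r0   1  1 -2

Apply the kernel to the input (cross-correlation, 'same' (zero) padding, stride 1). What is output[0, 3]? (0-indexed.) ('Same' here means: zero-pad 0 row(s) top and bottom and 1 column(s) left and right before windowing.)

The receptive field on the zero-padded input at this output position is [6 7 9]. Elementwise product with the kernel and sum: 6·1 + 7·1 + 9·-2.

-5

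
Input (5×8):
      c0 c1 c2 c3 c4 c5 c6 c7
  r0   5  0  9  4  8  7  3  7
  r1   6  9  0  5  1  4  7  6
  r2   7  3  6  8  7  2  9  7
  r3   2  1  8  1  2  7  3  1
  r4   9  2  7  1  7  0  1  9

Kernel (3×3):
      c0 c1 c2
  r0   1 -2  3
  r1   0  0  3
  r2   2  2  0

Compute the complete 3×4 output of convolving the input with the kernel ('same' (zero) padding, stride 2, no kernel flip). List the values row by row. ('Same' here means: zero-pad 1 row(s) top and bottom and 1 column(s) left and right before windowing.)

Output[0,0]: The receptive field on the zero-padded input at this output position is [0 0 0 / 0 5 0 / 0 6 9]. Elementwise product with the kernel and sum: 0·1 + 0·-2 + 0·3 + 0·3 + 0·2 + 6·2.

12 30 33 43
28 66 27 49
5 -9 18 31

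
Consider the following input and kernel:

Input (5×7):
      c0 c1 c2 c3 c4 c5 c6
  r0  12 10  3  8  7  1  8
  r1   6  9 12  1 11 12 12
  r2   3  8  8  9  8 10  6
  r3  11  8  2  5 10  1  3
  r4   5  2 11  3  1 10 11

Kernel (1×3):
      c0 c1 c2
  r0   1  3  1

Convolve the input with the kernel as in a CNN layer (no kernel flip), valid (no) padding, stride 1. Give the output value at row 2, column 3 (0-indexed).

The receptive field on the input at this output position is [9 8 10]. Elementwise product with the kernel and sum: 9·1 + 8·3 + 10·1.

43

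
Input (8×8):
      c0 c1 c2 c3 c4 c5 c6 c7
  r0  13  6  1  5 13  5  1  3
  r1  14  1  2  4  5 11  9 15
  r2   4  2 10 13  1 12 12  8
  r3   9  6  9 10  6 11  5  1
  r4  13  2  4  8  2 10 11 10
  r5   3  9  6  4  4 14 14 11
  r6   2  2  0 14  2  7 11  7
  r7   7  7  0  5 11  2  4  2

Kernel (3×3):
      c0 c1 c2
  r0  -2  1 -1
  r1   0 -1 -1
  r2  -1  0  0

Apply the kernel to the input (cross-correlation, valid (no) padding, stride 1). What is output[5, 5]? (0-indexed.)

The receptive field on the input at this output position is [14 14 11 / 7 11 7 / 2 4 2]. Elementwise product with the kernel and sum: 14·-2 + 14·1 + 11·-1 + 11·-1 + 7·-1 + 2·-1.

-45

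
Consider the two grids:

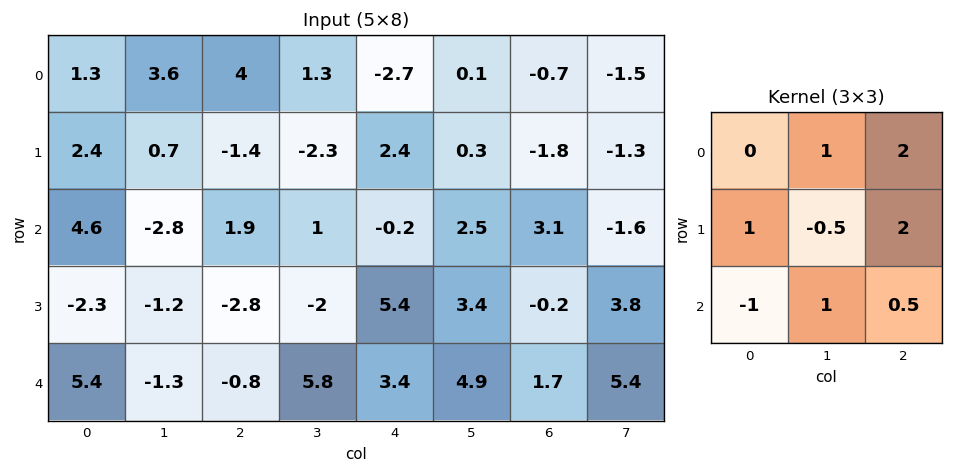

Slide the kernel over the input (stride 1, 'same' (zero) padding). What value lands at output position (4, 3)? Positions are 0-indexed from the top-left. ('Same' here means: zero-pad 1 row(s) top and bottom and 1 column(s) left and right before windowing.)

The receptive field on the zero-padded input at this output position is [-2.8 -2 5.4 / -0.8 5.8 3.4 / 0 0 0]. Elementwise product with the kernel and sum: -2·1 + 5.4·2 + -0.8·1 + 5.8·-0.5 + 3.4·2 + 0·-1 + 0·1 + 0·0.5.

11.9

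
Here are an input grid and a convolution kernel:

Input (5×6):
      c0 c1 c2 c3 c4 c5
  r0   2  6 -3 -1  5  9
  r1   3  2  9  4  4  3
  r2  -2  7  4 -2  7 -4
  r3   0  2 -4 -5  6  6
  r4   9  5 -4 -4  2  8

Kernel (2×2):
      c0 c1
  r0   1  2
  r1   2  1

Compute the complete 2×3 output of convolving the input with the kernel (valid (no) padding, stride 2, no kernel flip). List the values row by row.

Output[0,0]: The receptive field on the input at this output position is [2 6 / 3 2]. Elementwise product with the kernel and sum: 2·1 + 6·2 + 3·2 + 2·1.
Output[0,1]: The receptive field on the input at this output position is [-3 -1 / 9 4]. Elementwise product with the kernel and sum: -3·1 + -1·2 + 9·2 + 4·1.

22 17 34
14 -13 17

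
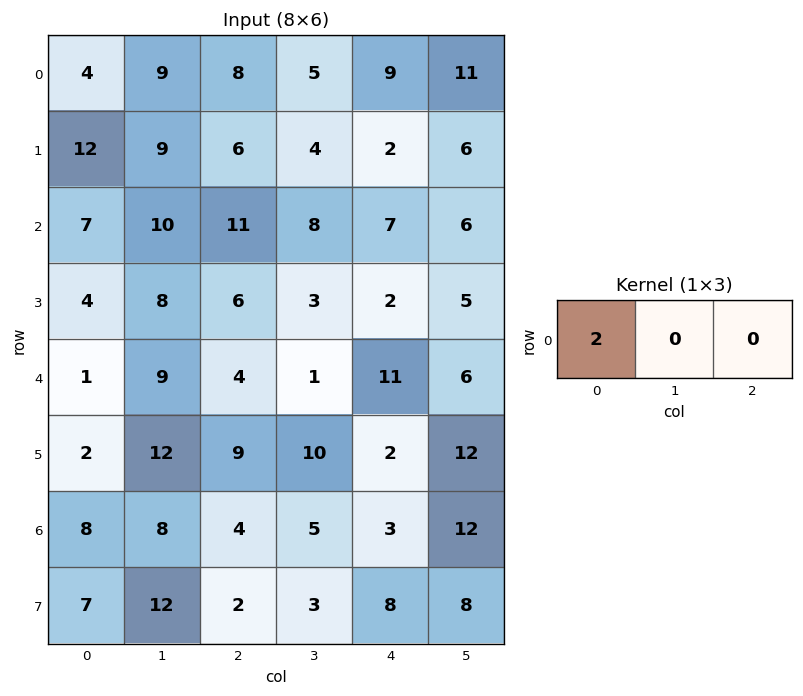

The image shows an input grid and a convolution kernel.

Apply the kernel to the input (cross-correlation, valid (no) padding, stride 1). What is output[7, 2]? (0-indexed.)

4

The receptive field on the input at this output position is [2 3 8]. Elementwise product with the kernel and sum: 2·2.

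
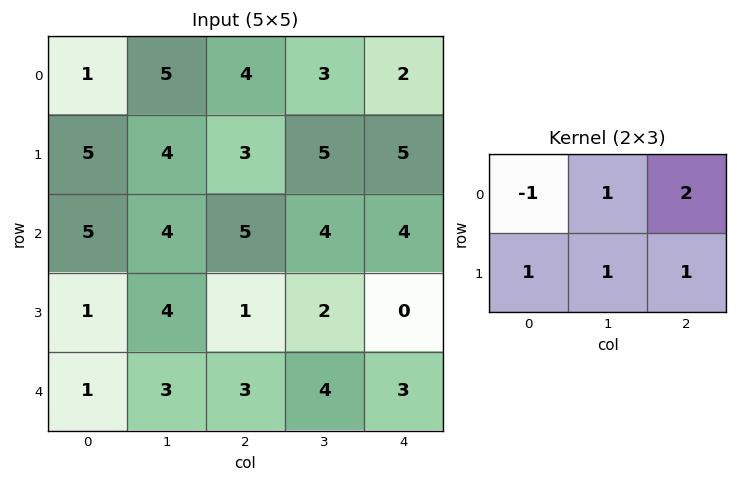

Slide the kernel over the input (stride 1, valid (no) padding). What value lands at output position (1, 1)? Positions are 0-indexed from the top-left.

22

The receptive field on the input at this output position is [4 3 5 / 4 5 4]. Elementwise product with the kernel and sum: 4·-1 + 3·1 + 5·2 + 4·1 + 5·1 + 4·1.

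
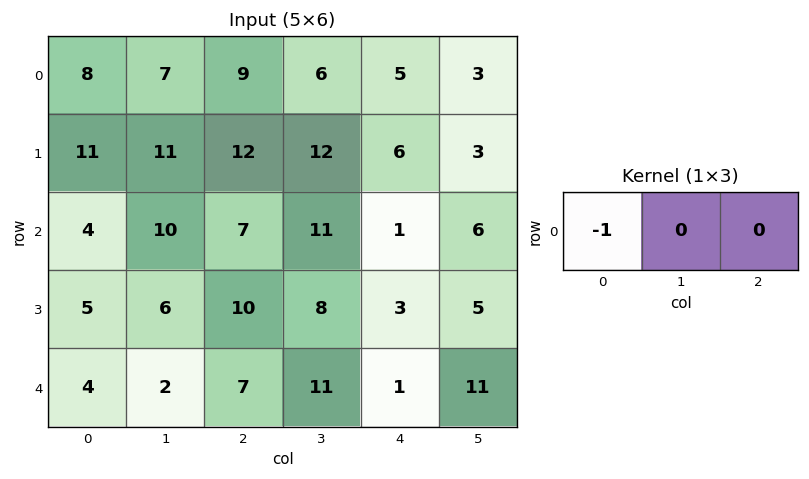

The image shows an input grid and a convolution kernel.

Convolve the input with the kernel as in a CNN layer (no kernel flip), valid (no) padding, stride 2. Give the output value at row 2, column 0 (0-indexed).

The receptive field on the input at this output position is [4 2 7]. Elementwise product with the kernel and sum: 4·-1.

-4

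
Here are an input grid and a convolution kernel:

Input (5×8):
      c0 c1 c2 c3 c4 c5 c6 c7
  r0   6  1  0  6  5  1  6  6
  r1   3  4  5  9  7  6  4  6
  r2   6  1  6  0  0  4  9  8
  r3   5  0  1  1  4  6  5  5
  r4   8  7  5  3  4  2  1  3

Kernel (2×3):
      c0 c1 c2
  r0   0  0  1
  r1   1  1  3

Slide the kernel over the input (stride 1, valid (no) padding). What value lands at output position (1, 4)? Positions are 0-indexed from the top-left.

35

The receptive field on the input at this output position is [7 6 4 / 0 4 9]. Elementwise product with the kernel and sum: 4·1 + 0·1 + 4·1 + 9·3.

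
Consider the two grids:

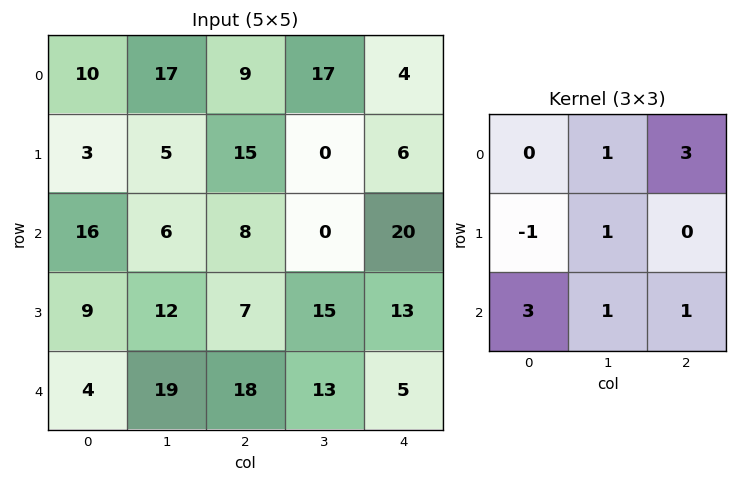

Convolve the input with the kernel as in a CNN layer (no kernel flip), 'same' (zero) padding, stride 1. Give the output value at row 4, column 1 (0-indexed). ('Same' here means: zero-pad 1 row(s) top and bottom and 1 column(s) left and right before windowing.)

The receptive field on the zero-padded input at this output position is [9 12 7 / 4 19 18 / 0 0 0]. Elementwise product with the kernel and sum: 12·1 + 7·3 + 4·-1 + 19·1 + 0·3 + 0·1 + 0·1.

48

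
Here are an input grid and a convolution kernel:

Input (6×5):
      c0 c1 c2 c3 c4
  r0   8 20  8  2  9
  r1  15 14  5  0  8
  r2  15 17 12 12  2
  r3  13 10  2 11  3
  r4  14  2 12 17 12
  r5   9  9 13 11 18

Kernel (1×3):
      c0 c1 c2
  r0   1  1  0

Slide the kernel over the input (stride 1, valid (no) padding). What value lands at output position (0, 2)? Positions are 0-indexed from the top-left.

The receptive field on the input at this output position is [8 2 9]. Elementwise product with the kernel and sum: 8·1 + 2·1.

10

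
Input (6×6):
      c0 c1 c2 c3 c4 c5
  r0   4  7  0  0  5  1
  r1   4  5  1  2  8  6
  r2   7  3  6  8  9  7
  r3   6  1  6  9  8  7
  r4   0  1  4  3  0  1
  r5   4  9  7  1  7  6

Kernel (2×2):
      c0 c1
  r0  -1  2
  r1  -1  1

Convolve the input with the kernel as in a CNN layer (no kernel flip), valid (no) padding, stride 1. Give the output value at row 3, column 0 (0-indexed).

The receptive field on the input at this output position is [6 1 / 0 1]. Elementwise product with the kernel and sum: 6·-1 + 1·2 + 0·-1 + 1·1.

-3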